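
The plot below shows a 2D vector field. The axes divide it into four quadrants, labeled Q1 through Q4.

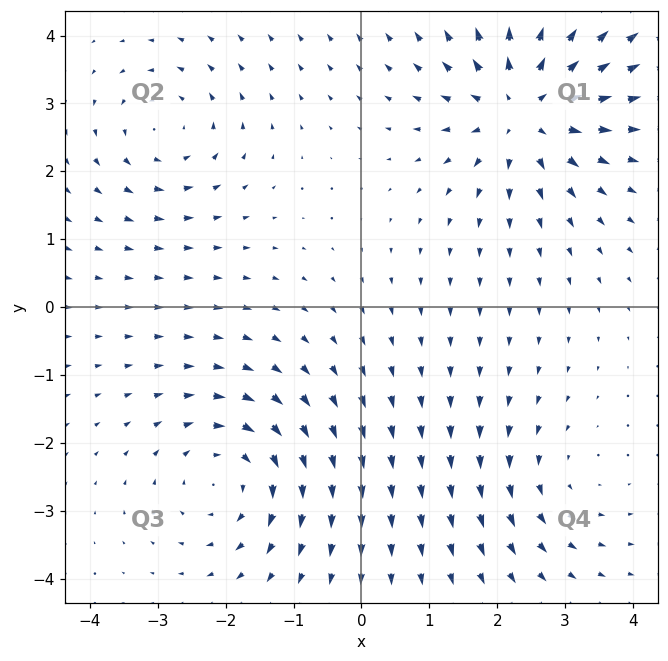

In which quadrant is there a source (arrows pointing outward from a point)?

Q1

The source sits at approximately (2.4, 2.9), which lies in quadrant Q1. The divergence there is about +5, positive as expected for a source.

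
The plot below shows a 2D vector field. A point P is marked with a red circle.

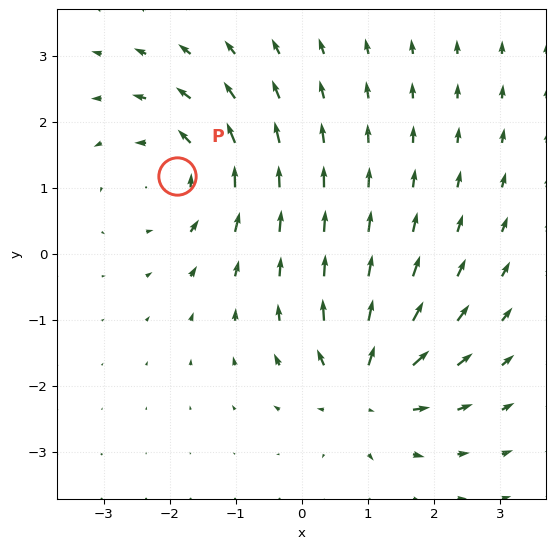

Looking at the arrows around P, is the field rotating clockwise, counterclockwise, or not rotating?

Near P at (-1.9, 1.2) the arrows circulate counterclockwise. The curl (z-component) there is about +4; positive curl means counterclockwise rotation.

counterclockwise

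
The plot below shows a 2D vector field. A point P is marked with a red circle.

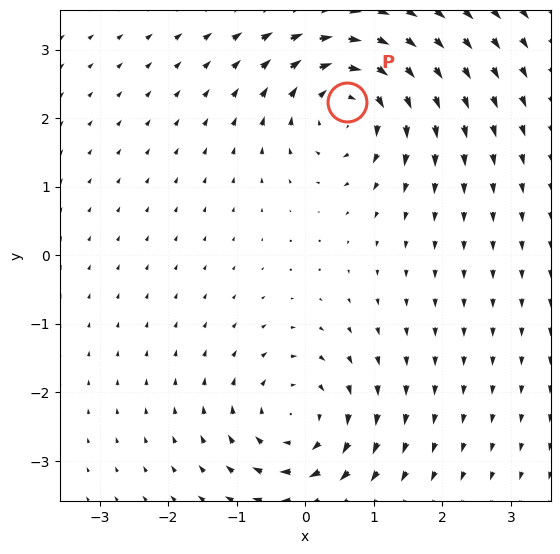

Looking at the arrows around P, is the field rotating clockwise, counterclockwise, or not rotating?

clockwise

Near P at (0.6, 2.2) the arrows circulate clockwise. The curl (z-component) there is about -6; negative curl means clockwise rotation.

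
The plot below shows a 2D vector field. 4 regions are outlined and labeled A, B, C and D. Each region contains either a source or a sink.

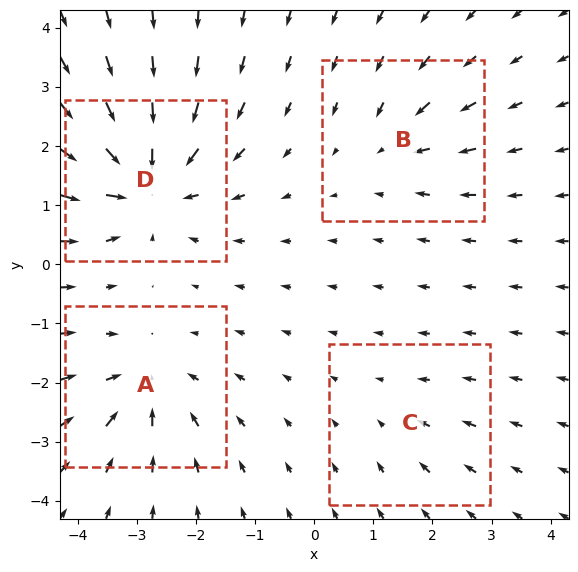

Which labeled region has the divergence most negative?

D

Divergence at each region's feature centre — A: about -5, B: about -3, C: about -2, D: about -8. Region D is most negative.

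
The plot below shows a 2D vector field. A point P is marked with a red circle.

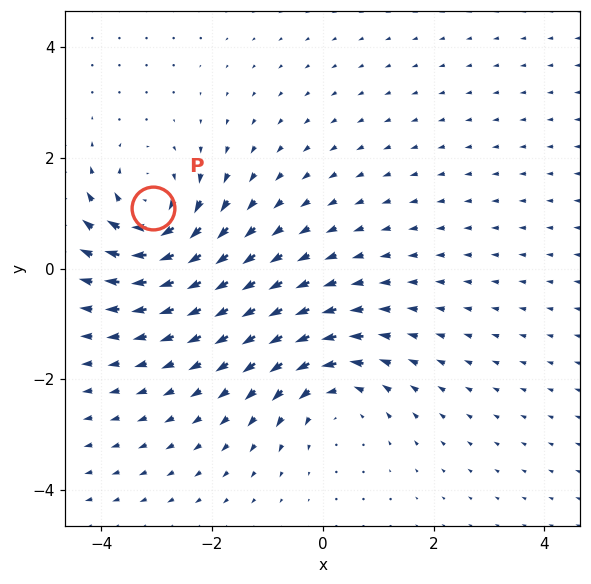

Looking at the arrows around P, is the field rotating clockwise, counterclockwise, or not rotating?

Near P at (-3.1, 1.1) the arrows circulate clockwise. The curl (z-component) there is about -4; negative curl means clockwise rotation.

clockwise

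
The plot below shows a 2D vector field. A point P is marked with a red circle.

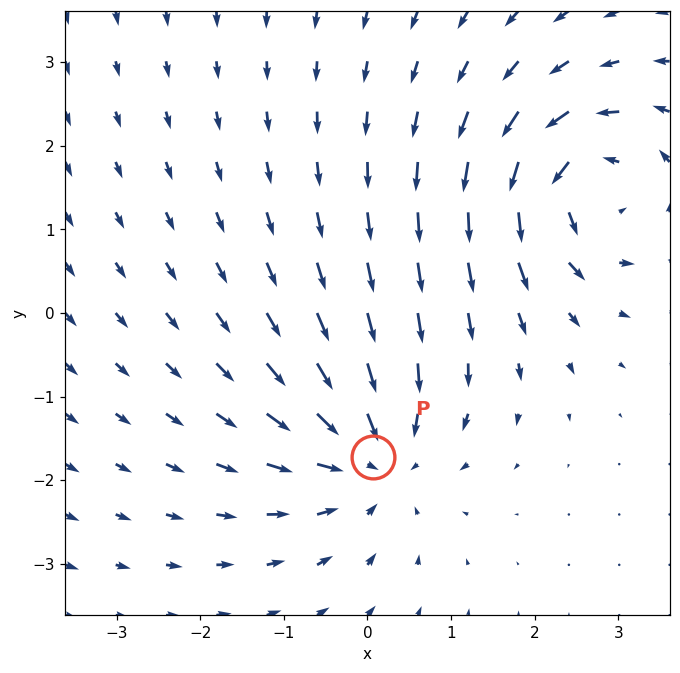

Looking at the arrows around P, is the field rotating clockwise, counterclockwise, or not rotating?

not rotating

Near P at (0.1, -1.7) the arrows show no circulation. The curl there is ≈0.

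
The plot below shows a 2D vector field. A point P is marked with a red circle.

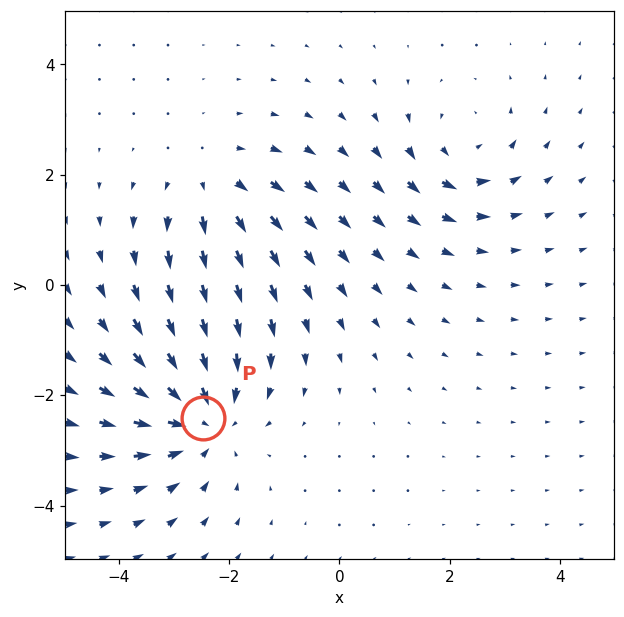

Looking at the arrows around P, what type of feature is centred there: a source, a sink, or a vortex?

sink

At P (-2.5, -2.4) the arrows converge inward. Divergence about -4, curl ≈0 — negative divergence with near-zero curl is a sink.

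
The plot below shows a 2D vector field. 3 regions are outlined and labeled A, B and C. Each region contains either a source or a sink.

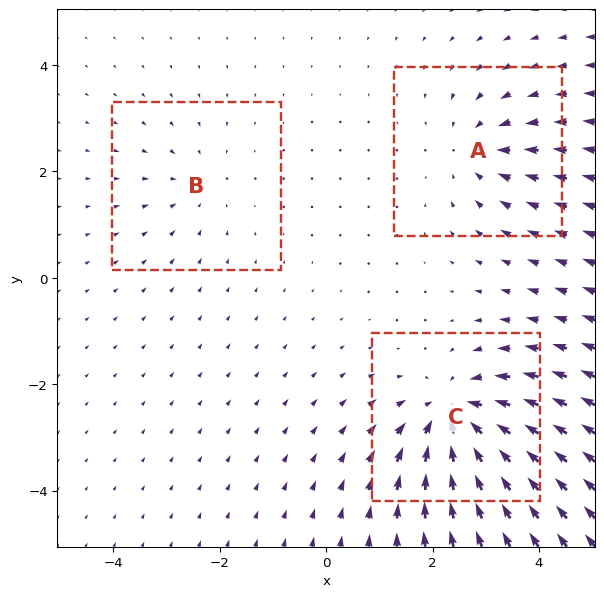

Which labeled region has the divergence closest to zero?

B

Divergence at each region's feature centre — A: about -3, B: about -2, C: about -5. Region B is closest to zero.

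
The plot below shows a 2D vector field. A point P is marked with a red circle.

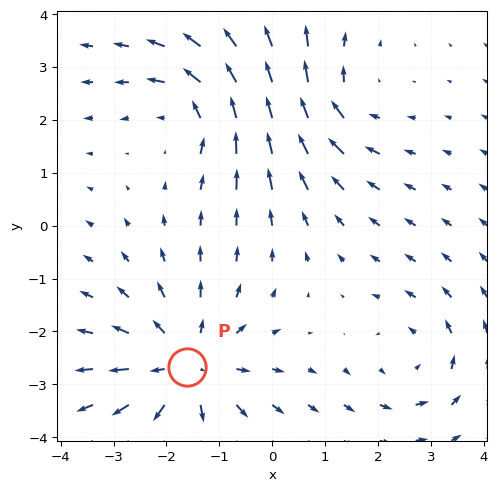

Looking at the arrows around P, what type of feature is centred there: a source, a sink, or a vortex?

At P (-1.6, -2.7) the arrows spread outward. Divergence about +3, curl ≈0 — positive divergence with near-zero curl is a source.

source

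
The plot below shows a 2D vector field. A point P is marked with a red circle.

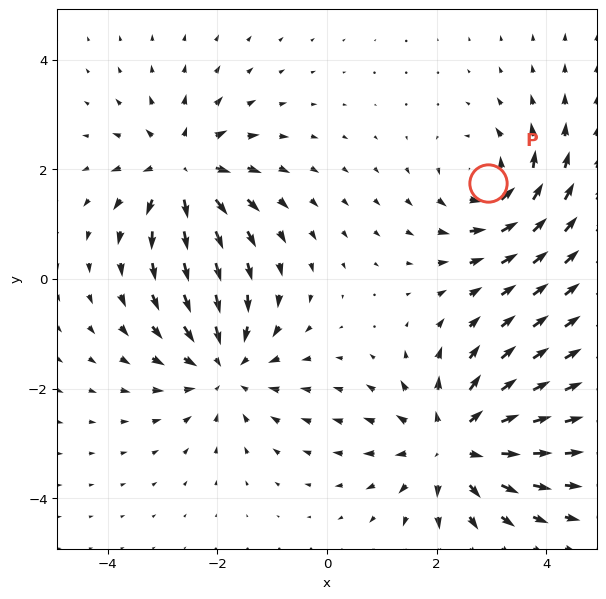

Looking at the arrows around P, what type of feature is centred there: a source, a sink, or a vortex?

At P (2.9, 1.8) the arrows circulate counterclockwise. Divergence ≈0, curl about +4 — near-zero divergence with nonzero curl is a vortex.

vortex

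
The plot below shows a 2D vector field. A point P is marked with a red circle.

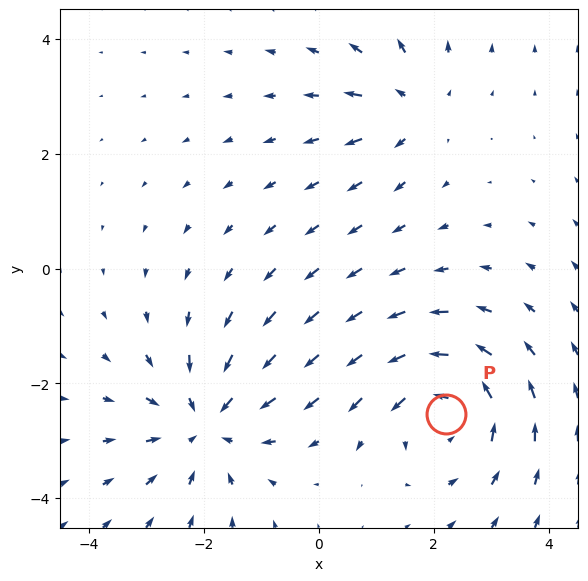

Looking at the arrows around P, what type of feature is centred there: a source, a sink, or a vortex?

At P (2.2, -2.5) the arrows circulate counterclockwise. Divergence ≈0, curl about +5 — near-zero divergence with nonzero curl is a vortex.

vortex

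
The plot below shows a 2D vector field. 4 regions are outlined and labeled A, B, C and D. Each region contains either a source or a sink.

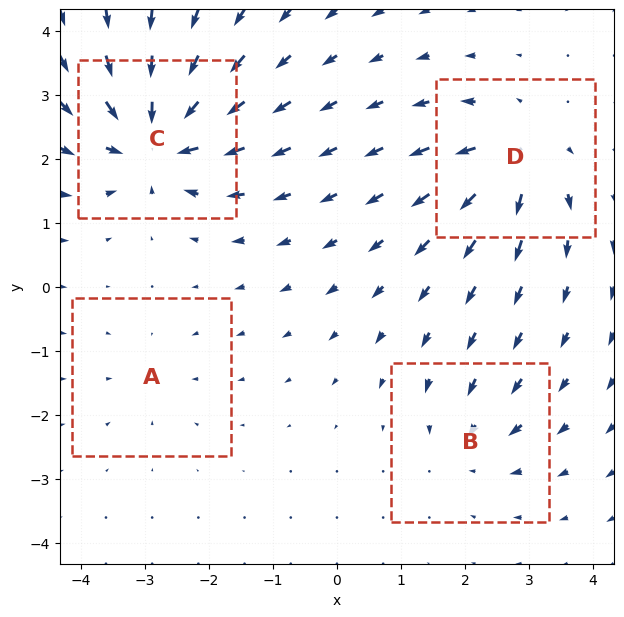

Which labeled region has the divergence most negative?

C

Divergence at each region's feature centre — A: about -2, B: about -4, C: about -8, D: about +6. Region C is most negative.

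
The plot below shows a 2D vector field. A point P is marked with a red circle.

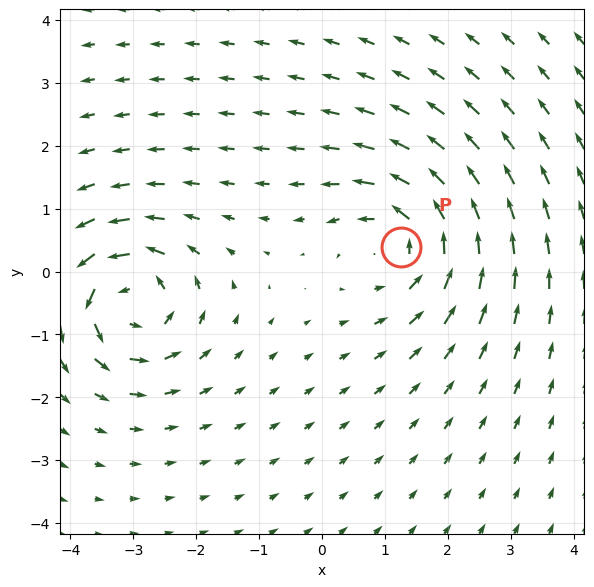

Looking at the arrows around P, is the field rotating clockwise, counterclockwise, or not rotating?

Near P at (1.3, 0.4) the arrows circulate counterclockwise. The curl (z-component) there is about +5; positive curl means counterclockwise rotation.

counterclockwise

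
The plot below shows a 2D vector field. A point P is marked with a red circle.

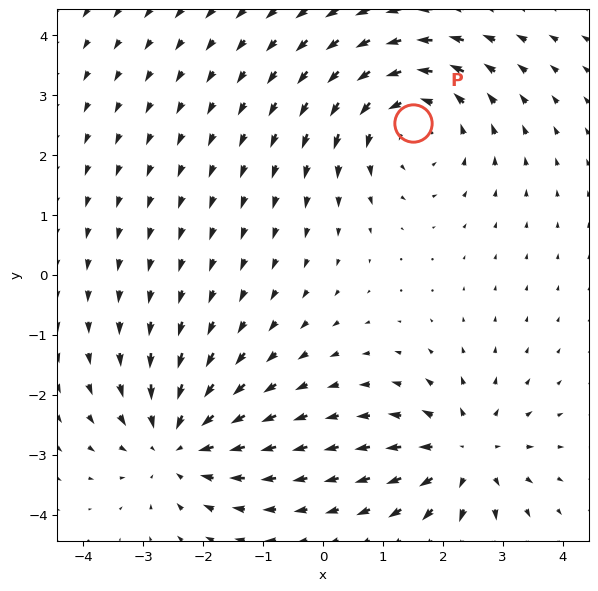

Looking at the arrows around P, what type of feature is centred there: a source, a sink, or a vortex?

vortex

At P (1.5, 2.5) the arrows circulate counterclockwise. Divergence ≈0, curl about +3 — near-zero divergence with nonzero curl is a vortex.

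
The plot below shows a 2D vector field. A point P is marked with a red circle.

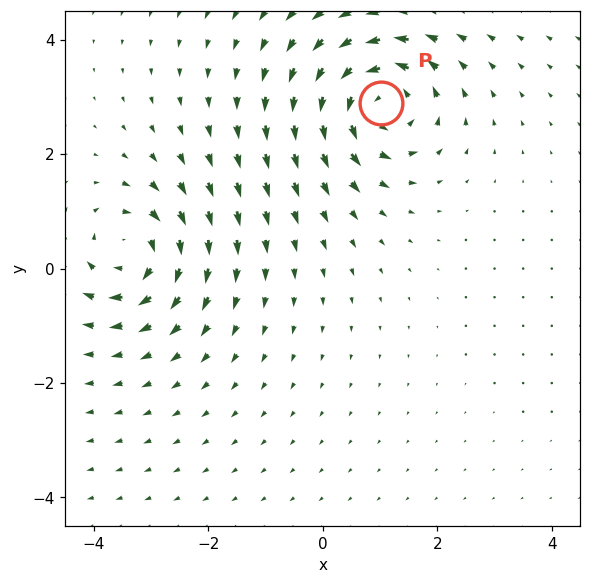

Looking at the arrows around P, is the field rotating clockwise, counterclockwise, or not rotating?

counterclockwise

Near P at (1.0, 2.9) the arrows circulate counterclockwise. The curl (z-component) there is about +4; positive curl means counterclockwise rotation.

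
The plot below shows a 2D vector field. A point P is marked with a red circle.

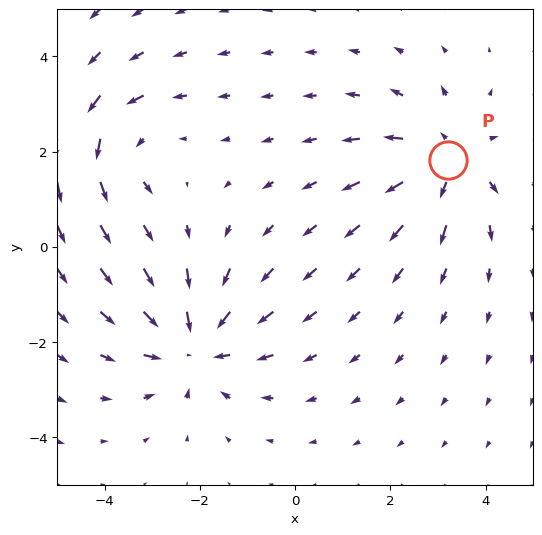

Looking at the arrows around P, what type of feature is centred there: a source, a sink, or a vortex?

source

At P (3.2, 1.8) the arrows spread outward. Divergence about +4, curl ≈0 — positive divergence with near-zero curl is a source.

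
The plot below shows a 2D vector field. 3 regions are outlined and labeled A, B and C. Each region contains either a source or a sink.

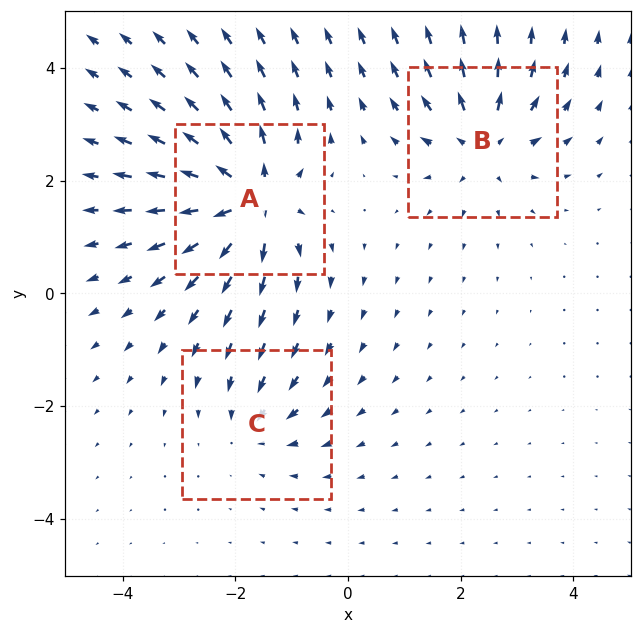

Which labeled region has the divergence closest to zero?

C

Divergence at each region's feature centre — A: about +6, B: about +4, C: about -3. Region C is closest to zero.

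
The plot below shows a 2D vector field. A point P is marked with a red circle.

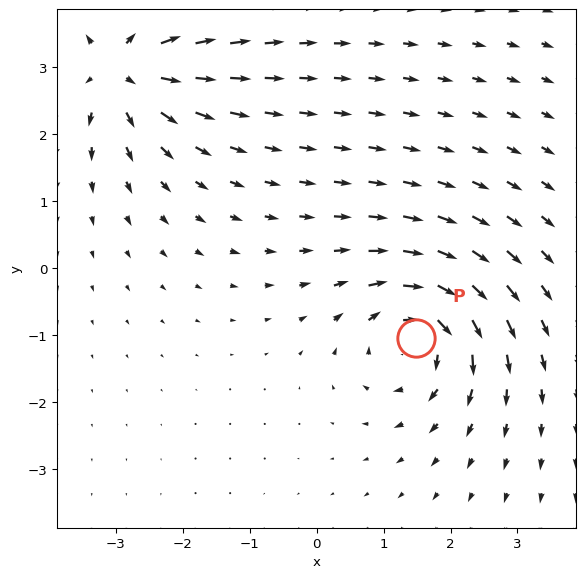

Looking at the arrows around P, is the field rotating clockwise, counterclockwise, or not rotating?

clockwise

Near P at (1.5, -1.0) the arrows circulate clockwise. The curl (z-component) there is about -6; negative curl means clockwise rotation.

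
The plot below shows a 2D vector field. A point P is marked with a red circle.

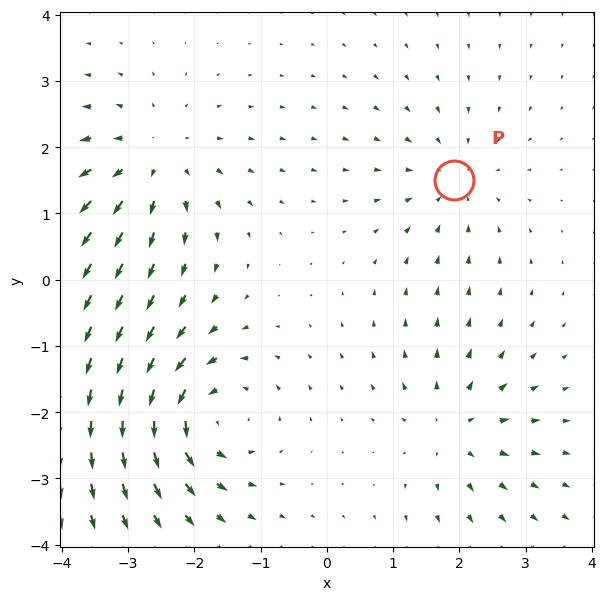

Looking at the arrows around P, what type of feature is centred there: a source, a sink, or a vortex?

sink

At P (1.9, 1.5) the arrows converge inward. Divergence about -3, curl ≈0 — negative divergence with near-zero curl is a sink.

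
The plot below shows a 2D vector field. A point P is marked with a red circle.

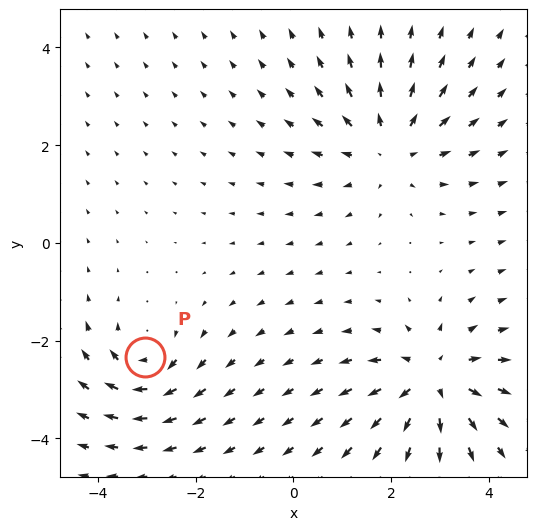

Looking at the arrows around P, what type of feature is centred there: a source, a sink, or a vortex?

vortex

At P (-3.0, -2.3) the arrows circulate clockwise. Divergence ≈0, curl about -4 — near-zero divergence with nonzero curl is a vortex.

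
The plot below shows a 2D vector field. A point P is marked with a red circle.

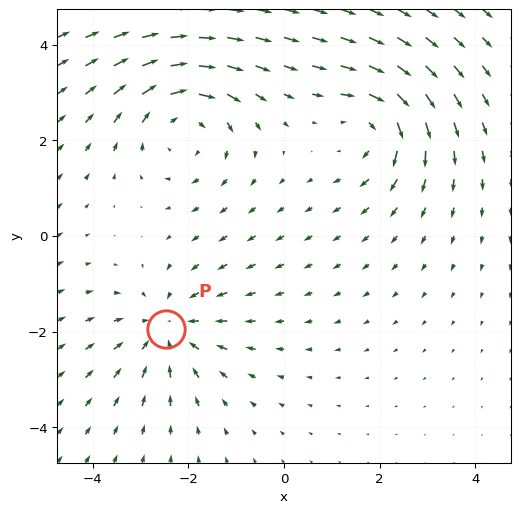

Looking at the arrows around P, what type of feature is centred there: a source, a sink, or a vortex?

At P (-2.5, -1.9) the arrows converge inward. Divergence about -3, curl ≈0 — negative divergence with near-zero curl is a sink.

sink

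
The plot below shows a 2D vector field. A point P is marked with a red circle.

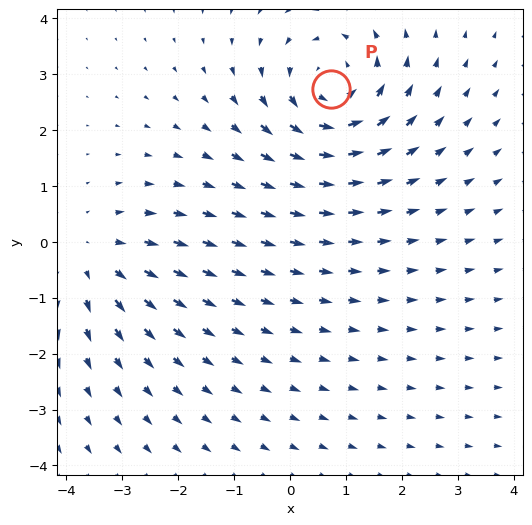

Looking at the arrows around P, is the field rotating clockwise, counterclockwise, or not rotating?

Near P at (0.7, 2.7) the arrows circulate counterclockwise. The curl (z-component) there is about +5; positive curl means counterclockwise rotation.

counterclockwise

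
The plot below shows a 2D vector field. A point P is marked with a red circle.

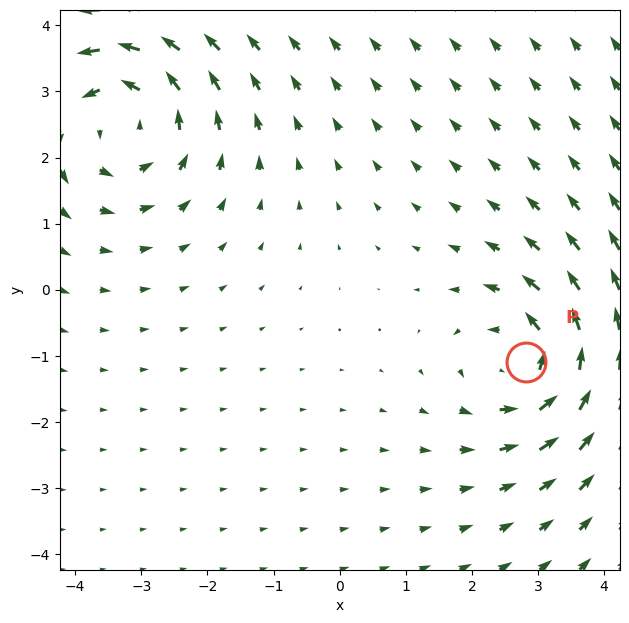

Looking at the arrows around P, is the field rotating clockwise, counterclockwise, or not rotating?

counterclockwise

Near P at (2.8, -1.1) the arrows circulate counterclockwise. The curl (z-component) there is about +4; positive curl means counterclockwise rotation.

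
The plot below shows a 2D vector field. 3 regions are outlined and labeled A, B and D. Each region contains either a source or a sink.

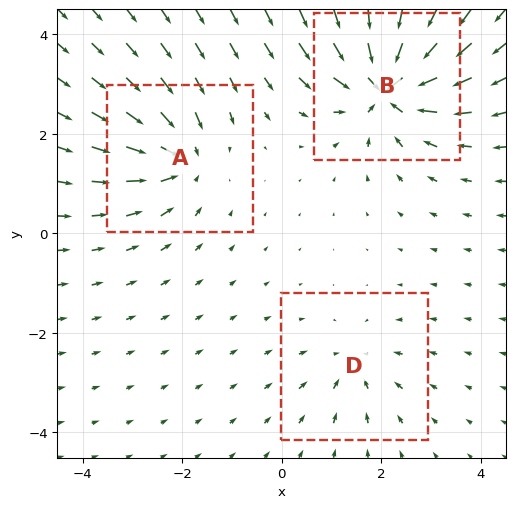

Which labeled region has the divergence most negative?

B

Divergence at each region's feature centre — A: about -4, B: about -6, D: about -2. Region B is most negative.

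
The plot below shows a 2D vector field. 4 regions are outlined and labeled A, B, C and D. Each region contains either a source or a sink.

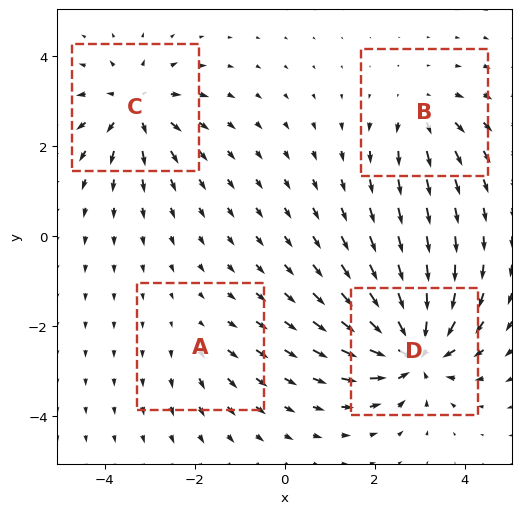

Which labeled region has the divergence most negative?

Divergence at each region's feature centre — A: about +2, B: about +4, C: about +6, D: about -9. Region D is most negative.

D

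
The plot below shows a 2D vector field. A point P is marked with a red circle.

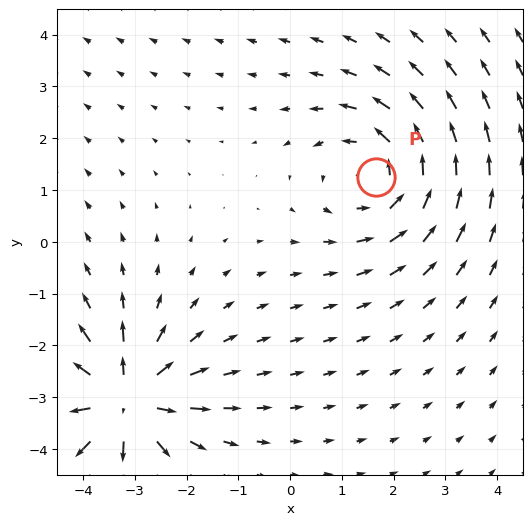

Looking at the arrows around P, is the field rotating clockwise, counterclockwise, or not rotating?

counterclockwise

Near P at (1.7, 1.3) the arrows circulate counterclockwise. The curl (z-component) there is about +4; positive curl means counterclockwise rotation.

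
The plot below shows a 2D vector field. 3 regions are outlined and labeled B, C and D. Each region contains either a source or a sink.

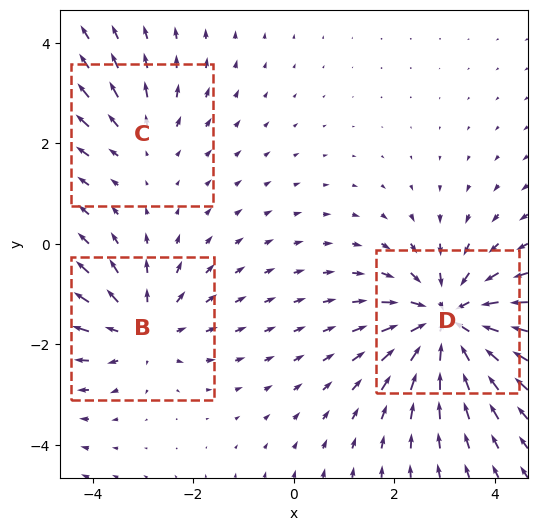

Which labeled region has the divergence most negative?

D

Divergence at each region's feature centre — B: about +3, C: about +2, D: about -5. Region D is most negative.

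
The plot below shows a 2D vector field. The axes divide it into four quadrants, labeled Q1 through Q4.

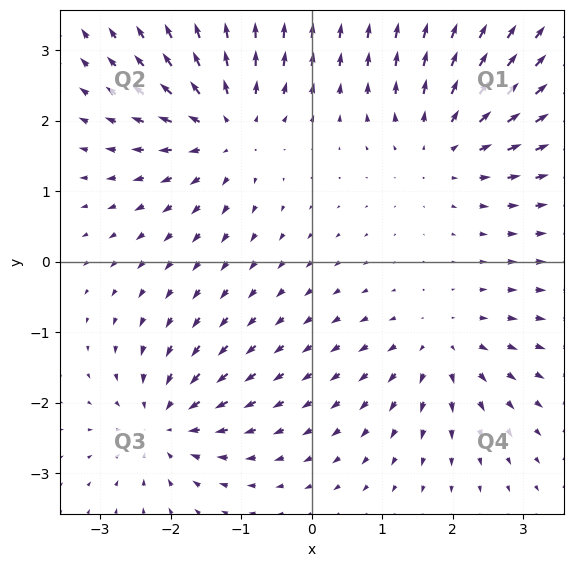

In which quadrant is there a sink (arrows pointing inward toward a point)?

Q3

The sink sits at approximately (-2.1, -2.3), which lies in quadrant Q3. The divergence there is about -5, negative as expected for a sink.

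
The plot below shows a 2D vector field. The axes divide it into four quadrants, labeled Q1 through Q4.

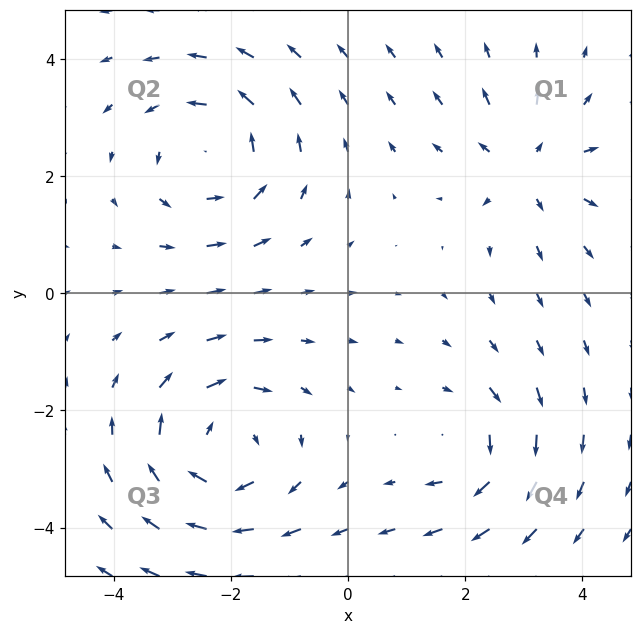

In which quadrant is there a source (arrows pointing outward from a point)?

The source sits at approximately (3.1, 2.2), which lies in quadrant Q1. The divergence there is about +3, positive as expected for a source.

Q1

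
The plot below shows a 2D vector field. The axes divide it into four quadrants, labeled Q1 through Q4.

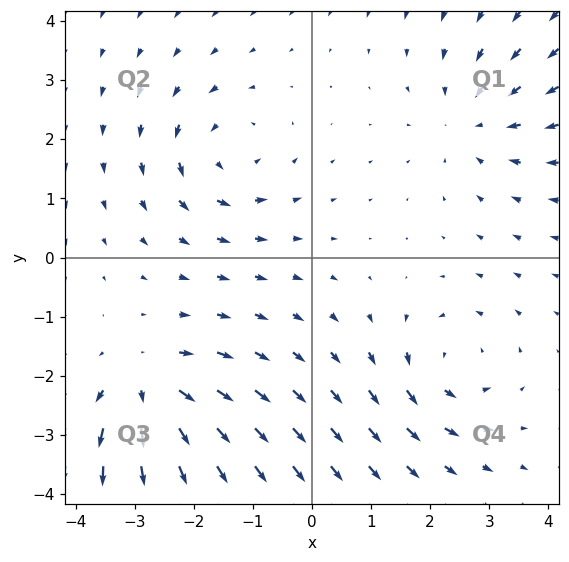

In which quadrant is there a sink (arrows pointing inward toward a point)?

The sink sits at approximately (2.7, 2.3), which lies in quadrant Q1. The divergence there is about -2, negative as expected for a sink.

Q1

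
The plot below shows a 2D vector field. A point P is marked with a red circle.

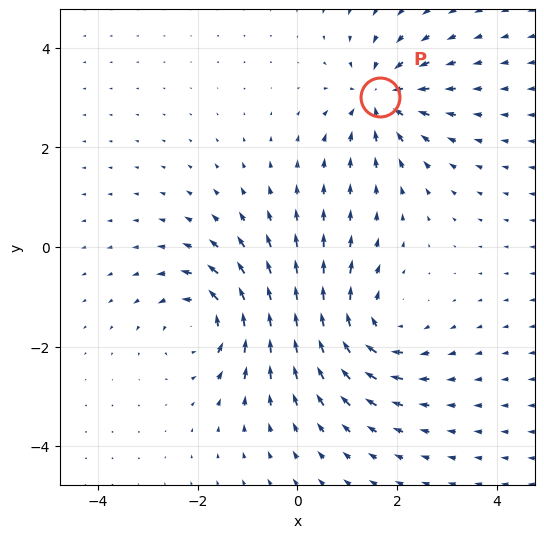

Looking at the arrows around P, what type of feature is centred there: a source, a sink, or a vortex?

At P (1.7, 3.0) the arrows converge inward. Divergence about -5, curl ≈0 — negative divergence with near-zero curl is a sink.

sink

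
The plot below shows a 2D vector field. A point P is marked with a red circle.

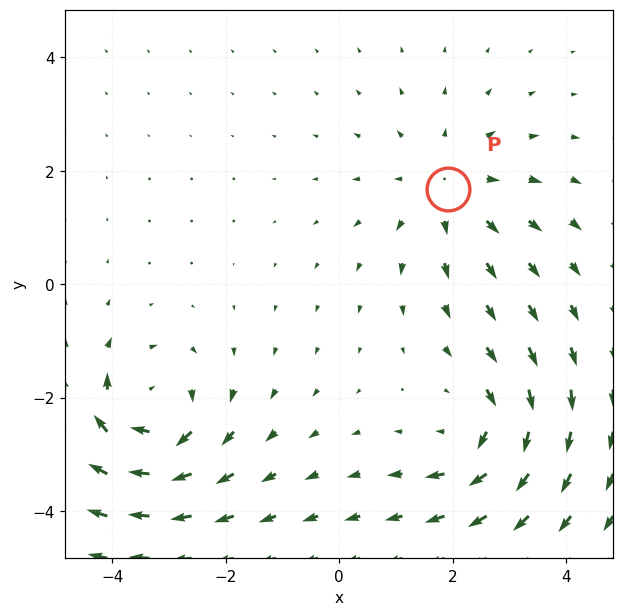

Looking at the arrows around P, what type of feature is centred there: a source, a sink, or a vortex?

At P (1.9, 1.7) the arrows spread outward. Divergence about +2, curl ≈0 — positive divergence with near-zero curl is a source.

source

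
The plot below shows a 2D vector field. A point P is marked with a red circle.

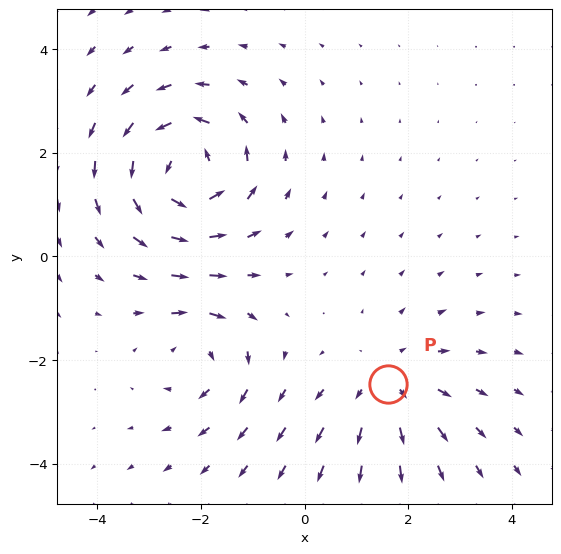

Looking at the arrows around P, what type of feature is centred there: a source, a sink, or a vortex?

At P (1.6, -2.5) the arrows spread outward. Divergence about +3, curl ≈0 — positive divergence with near-zero curl is a source.

source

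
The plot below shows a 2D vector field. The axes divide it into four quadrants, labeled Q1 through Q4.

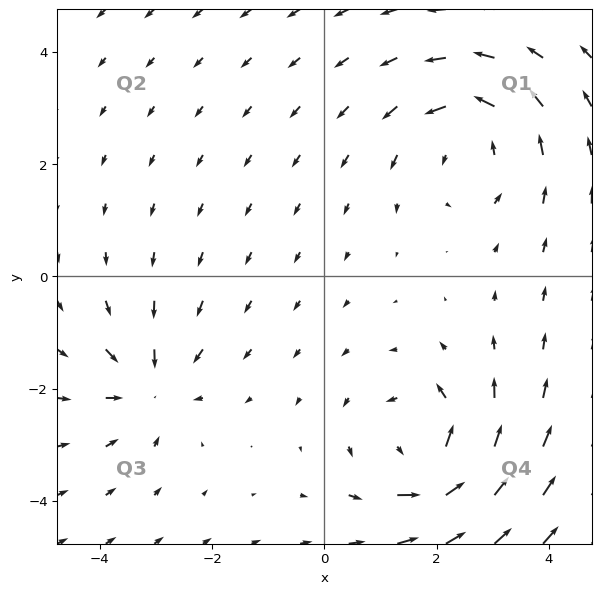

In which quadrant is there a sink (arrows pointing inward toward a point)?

Q3

The sink sits at approximately (-3.1, -1.9), which lies in quadrant Q3. The divergence there is about -4, negative as expected for a sink.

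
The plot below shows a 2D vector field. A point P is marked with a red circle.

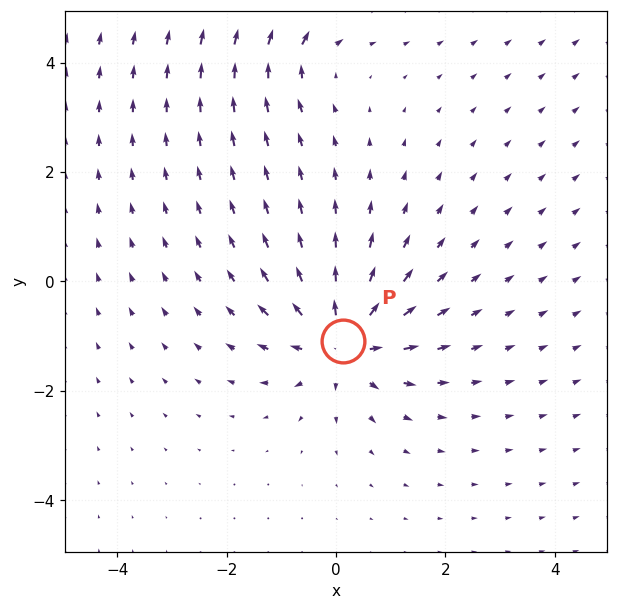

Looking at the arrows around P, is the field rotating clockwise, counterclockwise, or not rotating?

not rotating

Near P at (0.1, -1.1) the arrows show no circulation. The curl there is ≈0.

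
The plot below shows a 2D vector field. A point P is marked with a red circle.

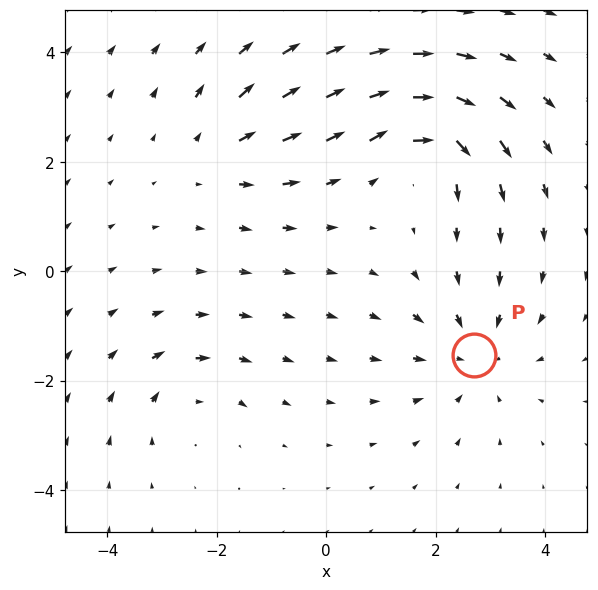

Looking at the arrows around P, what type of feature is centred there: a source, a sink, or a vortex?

sink

At P (2.7, -1.5) the arrows converge inward. Divergence about -4, curl ≈0 — negative divergence with near-zero curl is a sink.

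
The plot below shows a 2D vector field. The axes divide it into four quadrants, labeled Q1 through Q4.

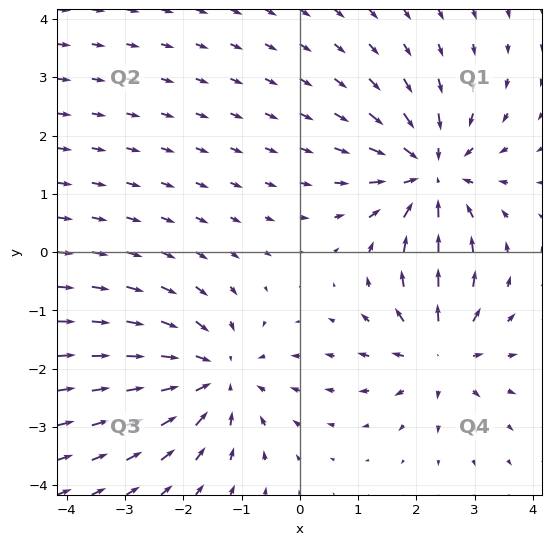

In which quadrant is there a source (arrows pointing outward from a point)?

Q4

The source sits at approximately (2.4, -1.7), which lies in quadrant Q4. The divergence there is about +5, positive as expected for a source.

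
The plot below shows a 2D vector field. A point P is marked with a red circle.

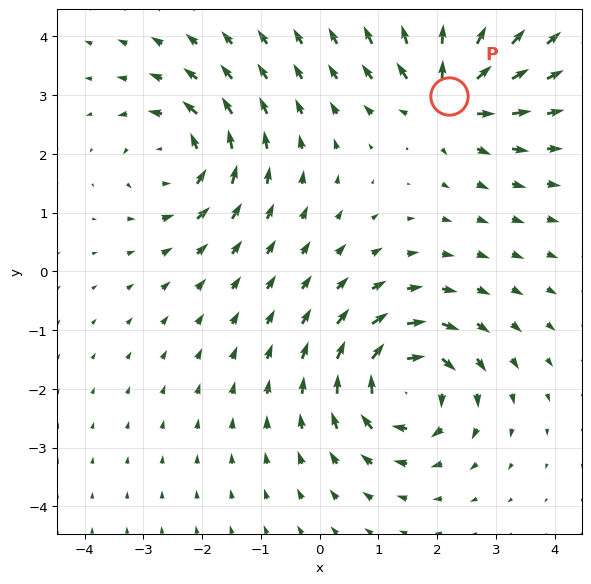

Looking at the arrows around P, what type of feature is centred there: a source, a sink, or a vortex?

source

At P (2.2, 3.0) the arrows spread outward. Divergence about +6, curl ≈0 — positive divergence with near-zero curl is a source.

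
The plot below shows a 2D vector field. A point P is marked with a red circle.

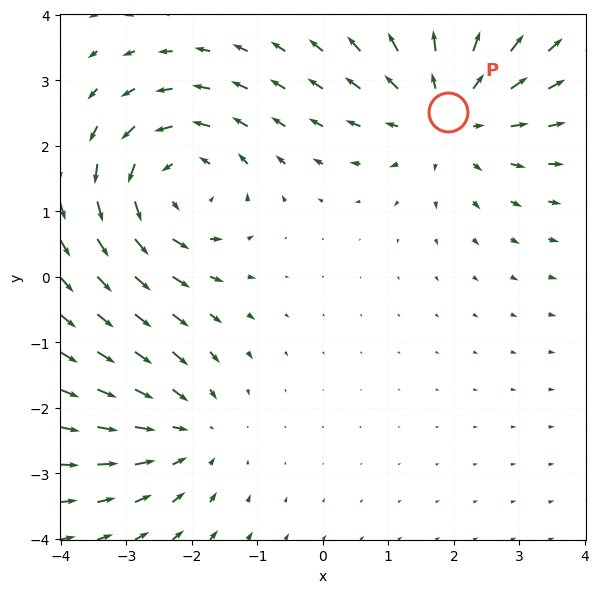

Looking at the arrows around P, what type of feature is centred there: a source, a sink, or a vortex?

At P (1.9, 2.5) the arrows spread outward. Divergence about +4, curl ≈0 — positive divergence with near-zero curl is a source.

source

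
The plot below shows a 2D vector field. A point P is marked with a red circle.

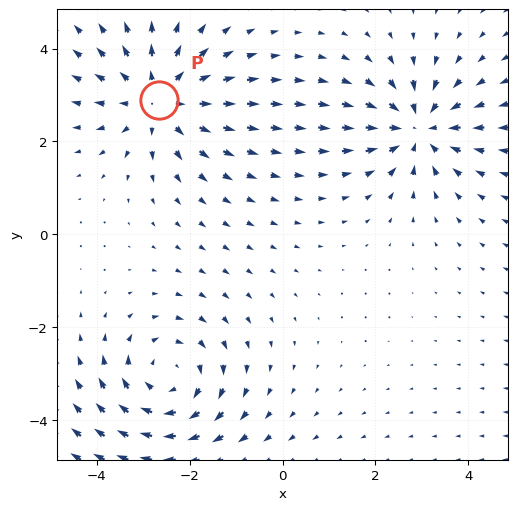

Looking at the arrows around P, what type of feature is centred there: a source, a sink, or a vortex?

At P (-2.7, 2.9) the arrows spread outward. Divergence about +5, curl ≈0 — positive divergence with near-zero curl is a source.

source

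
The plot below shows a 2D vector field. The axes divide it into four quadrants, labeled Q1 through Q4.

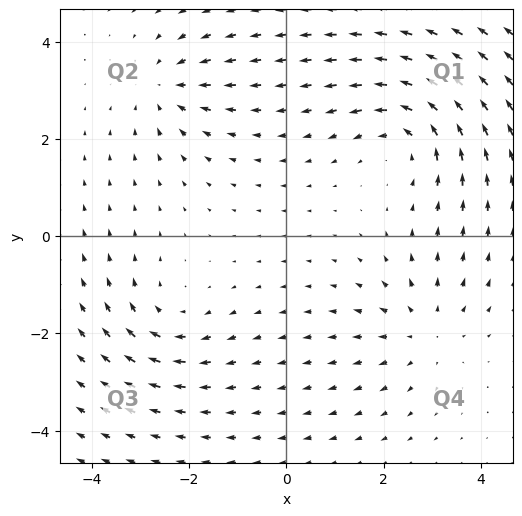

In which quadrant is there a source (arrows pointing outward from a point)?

Q4

The source sits at approximately (2.8, -1.9), which lies in quadrant Q4. The divergence there is about +2, positive as expected for a source.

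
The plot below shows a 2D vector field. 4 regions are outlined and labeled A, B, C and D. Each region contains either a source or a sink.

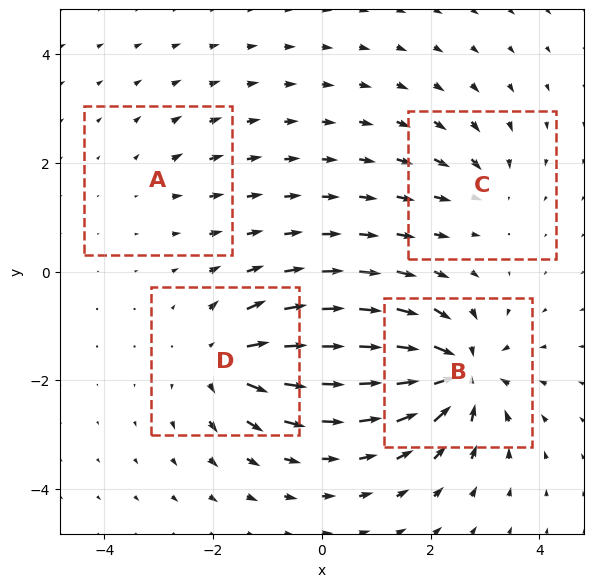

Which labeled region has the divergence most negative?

Divergence at each region's feature centre — A: about +2, B: about -9, C: about -4, D: about +6. Region B is most negative.

B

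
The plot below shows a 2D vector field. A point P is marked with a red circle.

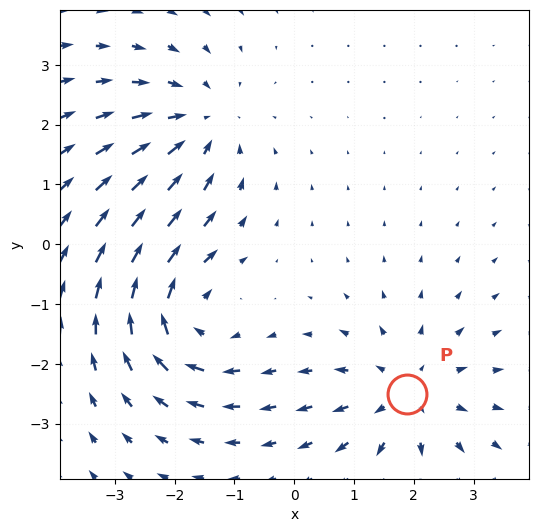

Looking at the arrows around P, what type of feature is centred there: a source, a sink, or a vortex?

source

At P (1.9, -2.5) the arrows spread outward. Divergence about +4, curl ≈0 — positive divergence with near-zero curl is a source.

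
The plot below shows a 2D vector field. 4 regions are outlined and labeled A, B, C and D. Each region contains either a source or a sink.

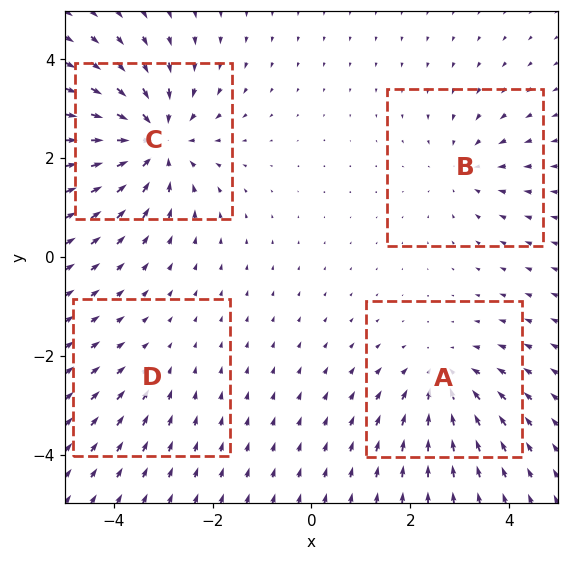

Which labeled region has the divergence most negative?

Divergence at each region's feature centre — A: about -4, B: about -3, C: about -7, D: about -2. Region C is most negative.

C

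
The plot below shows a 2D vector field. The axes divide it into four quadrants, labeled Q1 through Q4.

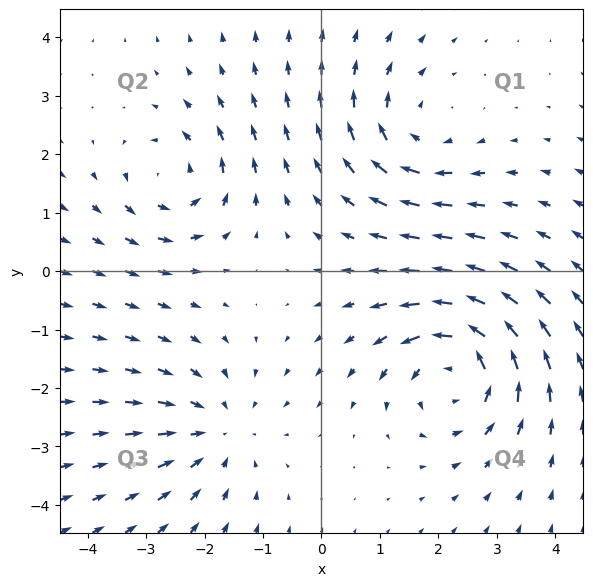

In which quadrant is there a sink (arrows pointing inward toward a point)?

Q3

The sink sits at approximately (-1.8, -2.7), which lies in quadrant Q3. The divergence there is about -3, negative as expected for a sink.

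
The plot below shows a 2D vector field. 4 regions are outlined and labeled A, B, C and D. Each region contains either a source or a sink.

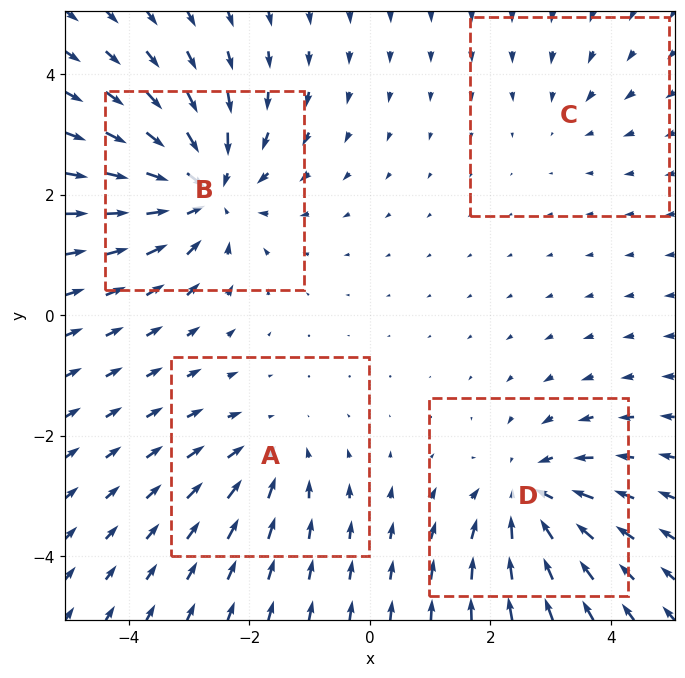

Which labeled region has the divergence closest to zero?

Divergence at each region's feature centre — A: about -3, B: about -6, C: about -2, D: about -5. Region C is closest to zero.

C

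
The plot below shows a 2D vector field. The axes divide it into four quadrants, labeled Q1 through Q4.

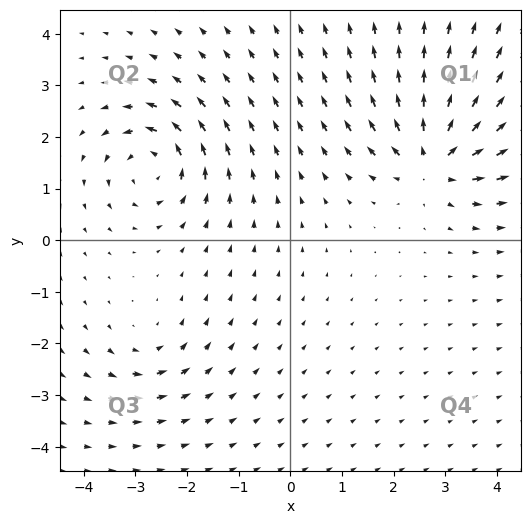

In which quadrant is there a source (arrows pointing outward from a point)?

The source sits at approximately (2.8, 1.6), which lies in quadrant Q1. The divergence there is about +7, positive as expected for a source.

Q1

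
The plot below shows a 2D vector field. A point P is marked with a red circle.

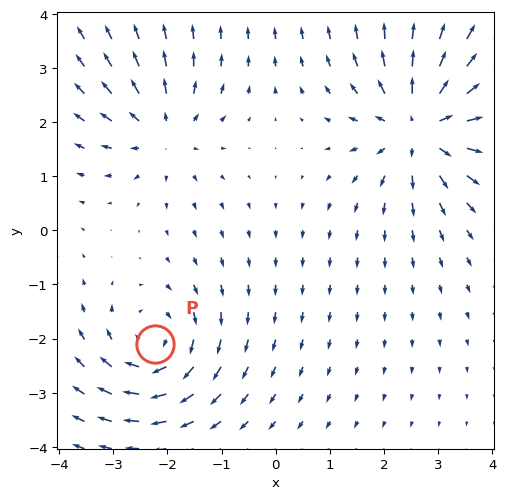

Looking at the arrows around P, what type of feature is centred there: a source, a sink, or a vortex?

vortex

At P (-2.2, -2.1) the arrows circulate clockwise. Divergence ≈0, curl about -4 — near-zero divergence with nonzero curl is a vortex.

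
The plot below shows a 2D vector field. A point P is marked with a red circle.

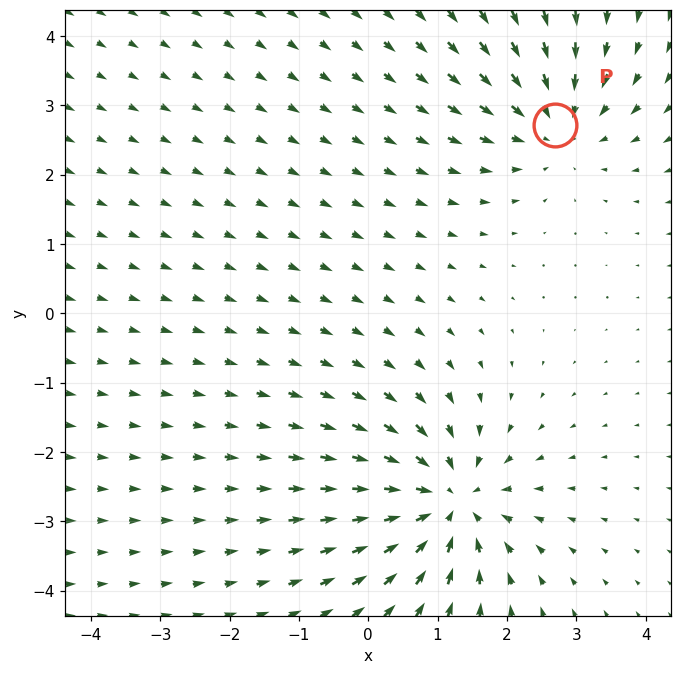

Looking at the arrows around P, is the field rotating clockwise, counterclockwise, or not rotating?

not rotating

Near P at (2.7, 2.7) the arrows show no circulation. The curl there is ≈0.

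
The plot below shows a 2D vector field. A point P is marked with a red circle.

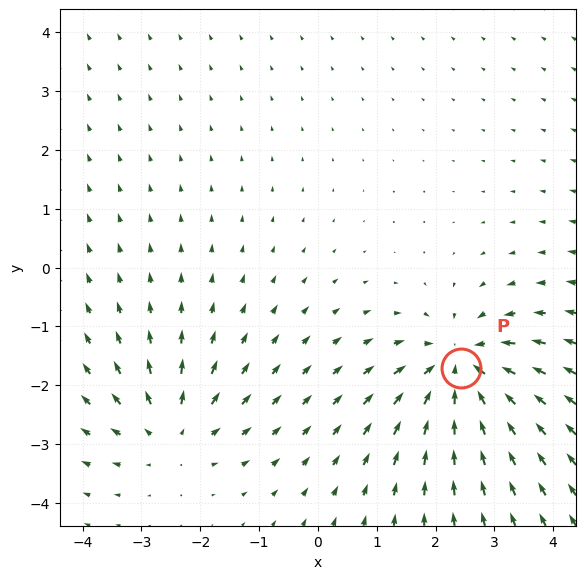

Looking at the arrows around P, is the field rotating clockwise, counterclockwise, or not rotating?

not rotating

Near P at (2.4, -1.7) the arrows show no circulation. The curl there is ≈0.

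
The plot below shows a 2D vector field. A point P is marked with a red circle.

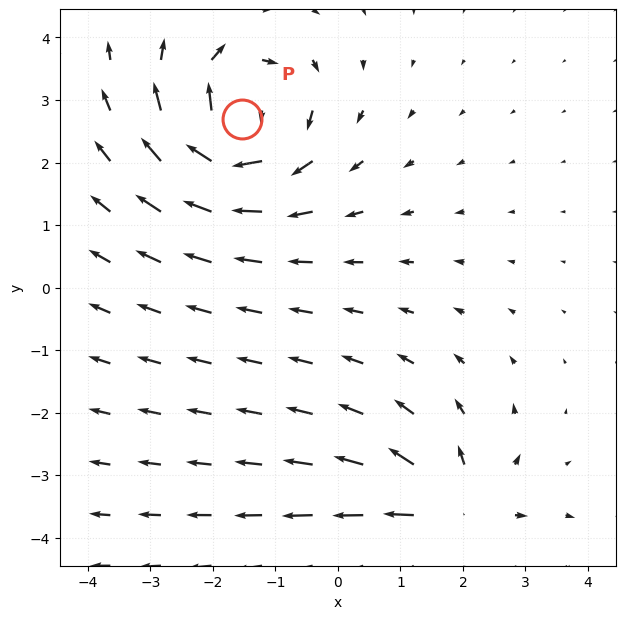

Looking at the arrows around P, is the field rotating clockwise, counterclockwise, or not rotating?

Near P at (-1.5, 2.7) the arrows circulate clockwise. The curl (z-component) there is about -6; negative curl means clockwise rotation.

clockwise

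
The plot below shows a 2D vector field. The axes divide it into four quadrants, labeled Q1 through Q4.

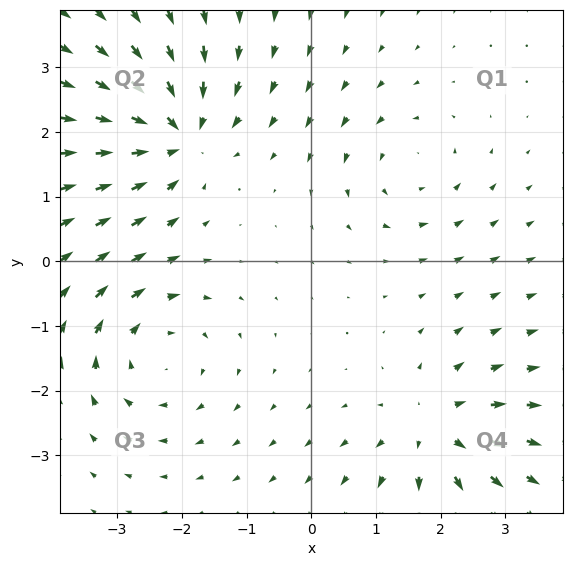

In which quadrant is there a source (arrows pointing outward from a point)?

Q4

The source sits at approximately (1.9, -2.6), which lies in quadrant Q4. The divergence there is about +5, positive as expected for a source.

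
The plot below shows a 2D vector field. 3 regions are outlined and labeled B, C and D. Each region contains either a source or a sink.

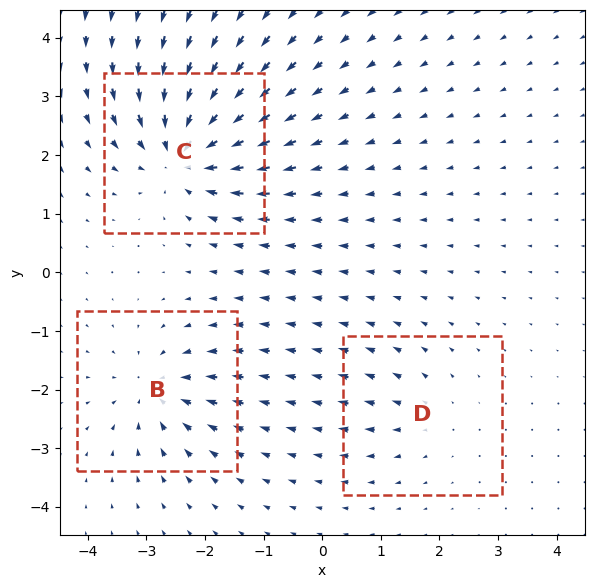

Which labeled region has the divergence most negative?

Divergence at each region's feature centre — B: about -4, C: about -6, D: about +2. Region C is most negative.

C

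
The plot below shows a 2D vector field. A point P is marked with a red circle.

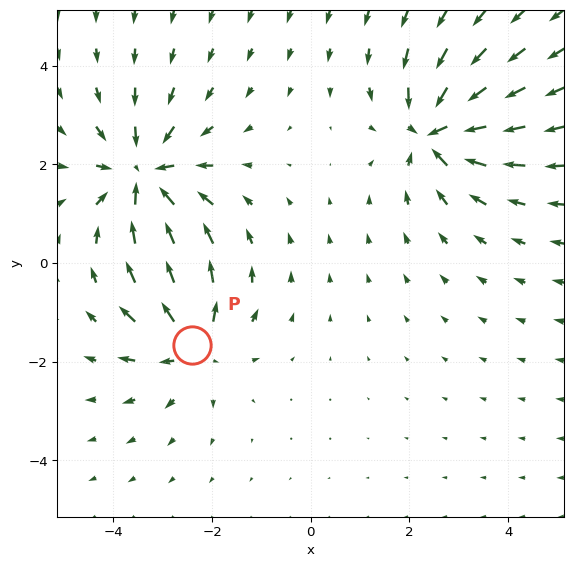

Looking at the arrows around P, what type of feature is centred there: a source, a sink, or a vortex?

At P (-2.4, -1.7) the arrows spread outward. Divergence about +4, curl ≈0 — positive divergence with near-zero curl is a source.

source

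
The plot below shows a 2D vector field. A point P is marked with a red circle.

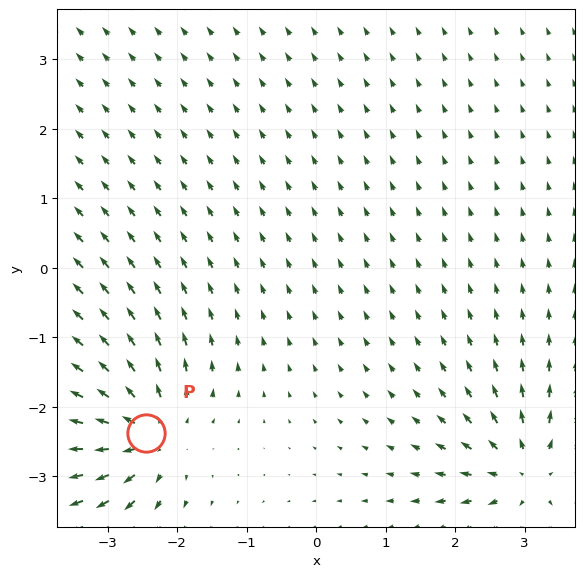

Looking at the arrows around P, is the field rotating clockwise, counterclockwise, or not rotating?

Near P at (-2.4, -2.4) the arrows show no circulation. The curl there is ≈0.

not rotating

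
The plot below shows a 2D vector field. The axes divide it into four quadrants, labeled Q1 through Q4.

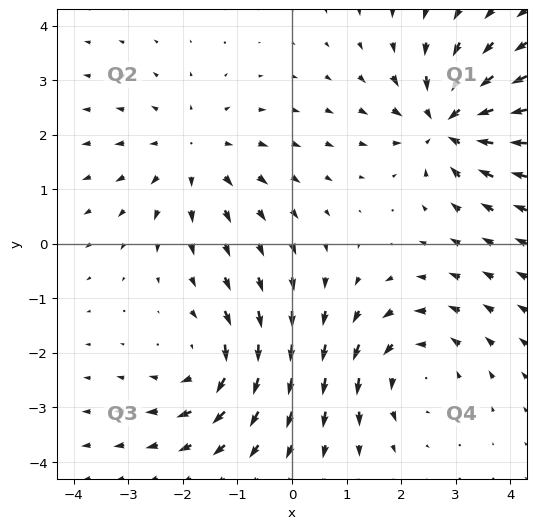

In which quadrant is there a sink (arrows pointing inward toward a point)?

Q1

The sink sits at approximately (2.8, 2.2), which lies in quadrant Q1. The divergence there is about -5, negative as expected for a sink.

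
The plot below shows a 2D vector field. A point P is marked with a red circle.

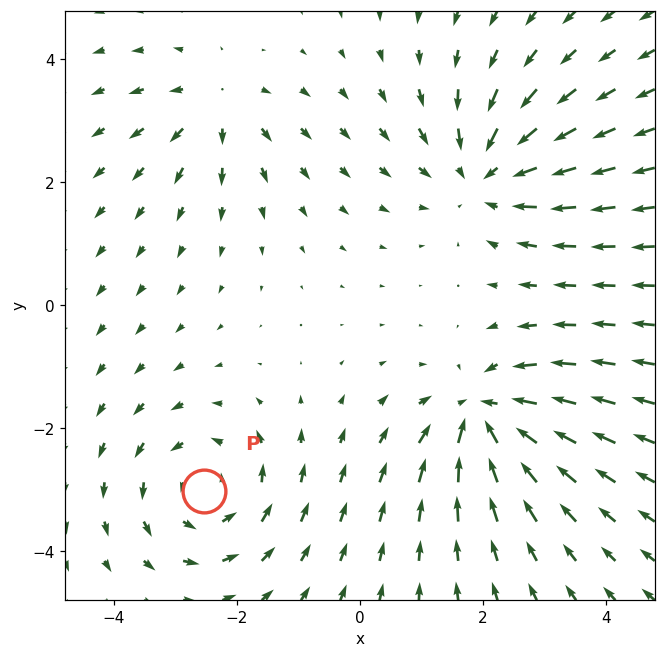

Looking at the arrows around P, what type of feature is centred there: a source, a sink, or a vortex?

At P (-2.5, -3.0) the arrows circulate counterclockwise. Divergence ≈0, curl about +4 — near-zero divergence with nonzero curl is a vortex.

vortex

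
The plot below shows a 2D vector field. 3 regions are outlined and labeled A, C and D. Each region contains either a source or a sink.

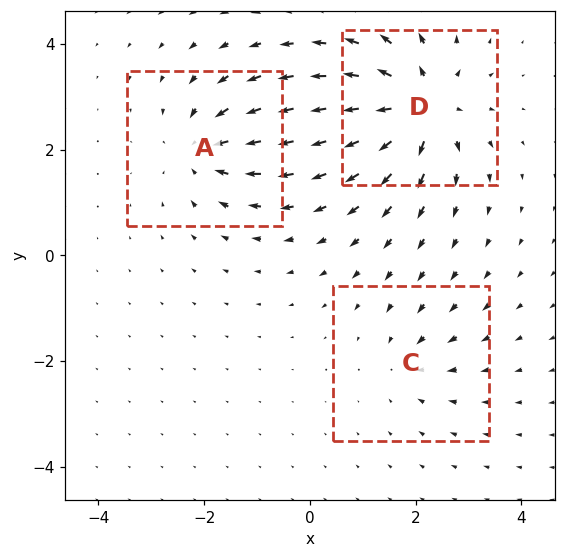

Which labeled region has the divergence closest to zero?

Divergence at each region's feature centre — A: about -4, C: about -2, D: about +6. Region C is closest to zero.

C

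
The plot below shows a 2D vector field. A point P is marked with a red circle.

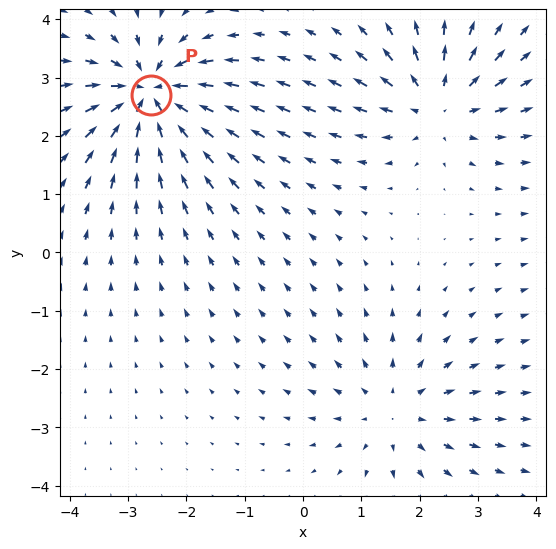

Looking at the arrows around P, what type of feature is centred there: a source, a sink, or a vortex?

sink

At P (-2.6, 2.7) the arrows converge inward. Divergence about -7, curl ≈0 — negative divergence with near-zero curl is a sink.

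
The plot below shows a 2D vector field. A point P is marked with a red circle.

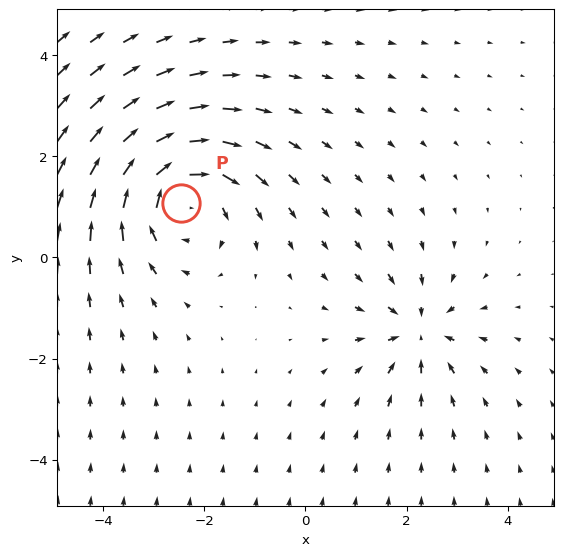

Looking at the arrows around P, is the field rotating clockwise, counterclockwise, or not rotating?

clockwise

Near P at (-2.5, 1.1) the arrows circulate clockwise. The curl (z-component) there is about -4; negative curl means clockwise rotation.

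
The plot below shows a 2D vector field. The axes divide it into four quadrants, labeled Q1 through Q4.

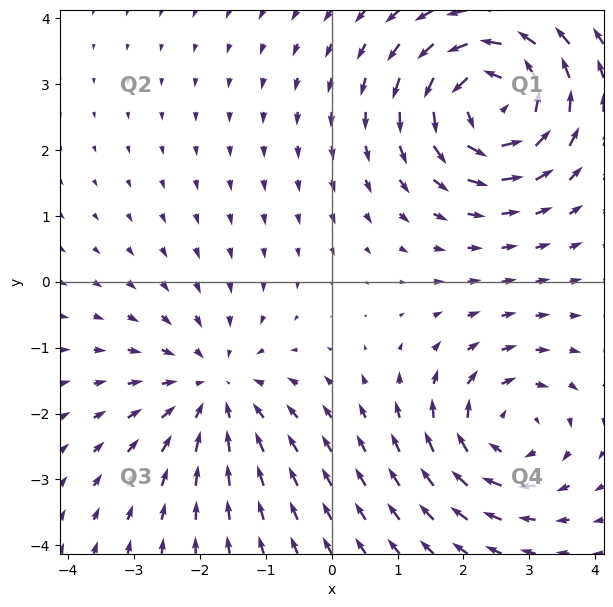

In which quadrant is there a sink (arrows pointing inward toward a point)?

The sink sits at approximately (-1.8, -1.6), which lies in quadrant Q3. The divergence there is about -3, negative as expected for a sink.

Q3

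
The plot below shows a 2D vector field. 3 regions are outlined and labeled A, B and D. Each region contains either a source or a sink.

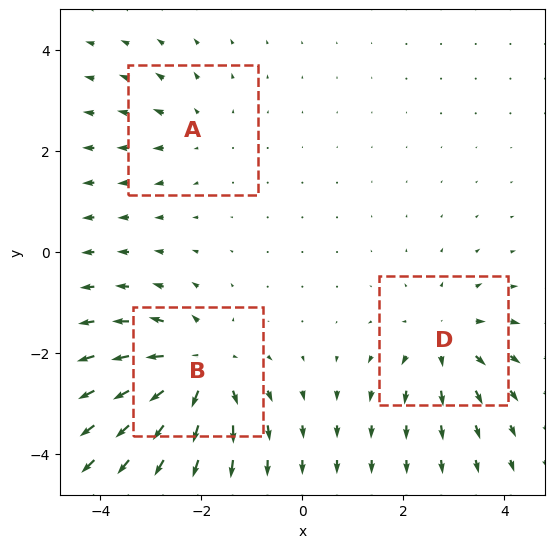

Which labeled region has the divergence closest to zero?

Divergence at each region's feature centre — A: about +2, B: about +5, D: about +4. Region A is closest to zero.

A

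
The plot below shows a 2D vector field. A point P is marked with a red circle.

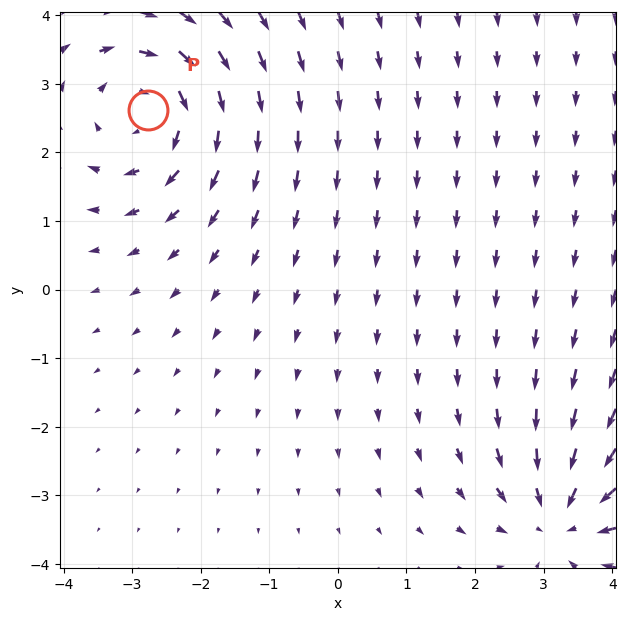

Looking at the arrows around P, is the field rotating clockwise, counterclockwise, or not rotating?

clockwise

Near P at (-2.8, 2.6) the arrows circulate clockwise. The curl (z-component) there is about -3; negative curl means clockwise rotation.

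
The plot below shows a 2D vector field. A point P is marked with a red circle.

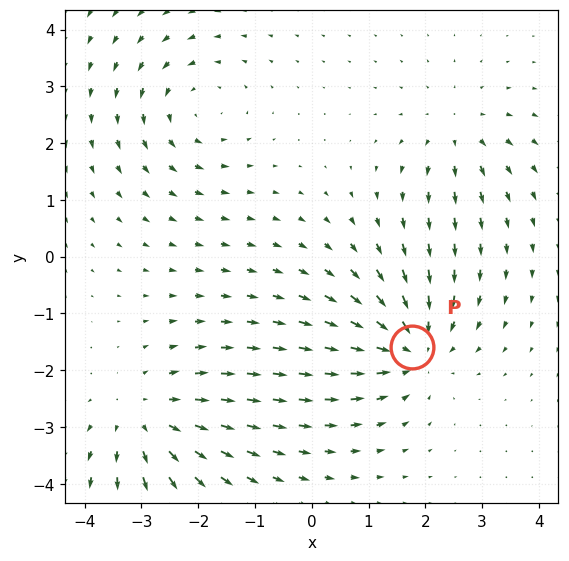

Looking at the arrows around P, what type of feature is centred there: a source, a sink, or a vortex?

At P (1.8, -1.6) the arrows converge inward. Divergence about -5, curl ≈0 — negative divergence with near-zero curl is a sink.

sink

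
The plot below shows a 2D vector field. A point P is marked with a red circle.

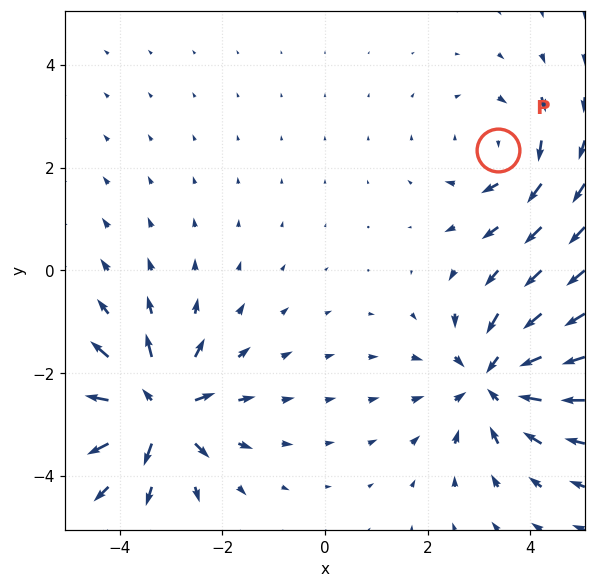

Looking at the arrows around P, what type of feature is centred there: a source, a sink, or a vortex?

At P (3.4, 2.4) the arrows circulate clockwise. Divergence ≈0, curl about -3 — near-zero divergence with nonzero curl is a vortex.

vortex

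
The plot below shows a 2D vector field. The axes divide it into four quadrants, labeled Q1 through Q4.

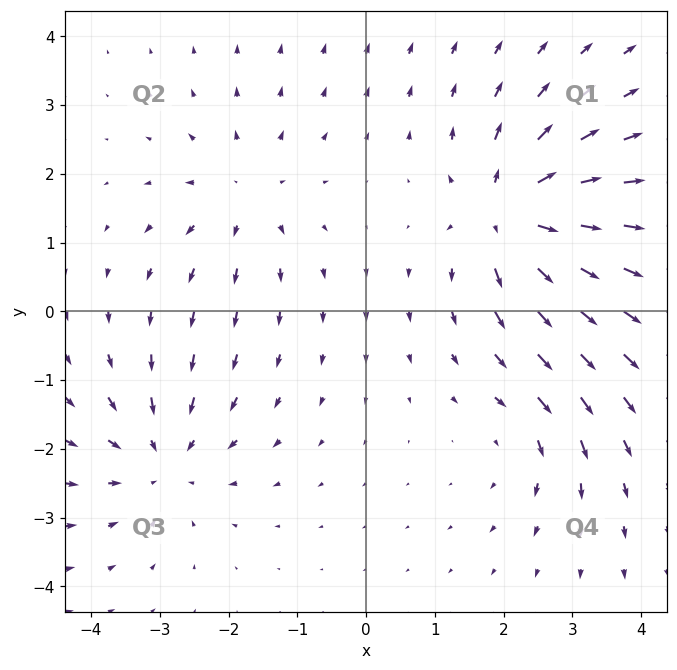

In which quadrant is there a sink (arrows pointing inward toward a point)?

The sink sits at approximately (-3.0, -2.1), which lies in quadrant Q3. The divergence there is about -4, negative as expected for a sink.

Q3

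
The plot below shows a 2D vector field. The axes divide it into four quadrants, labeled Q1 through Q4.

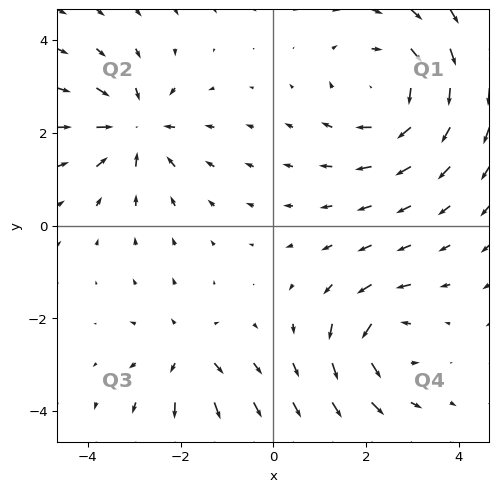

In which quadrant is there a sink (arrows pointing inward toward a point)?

Q2

The sink sits at approximately (-3.0, 2.1), which lies in quadrant Q2. The divergence there is about -5, negative as expected for a sink.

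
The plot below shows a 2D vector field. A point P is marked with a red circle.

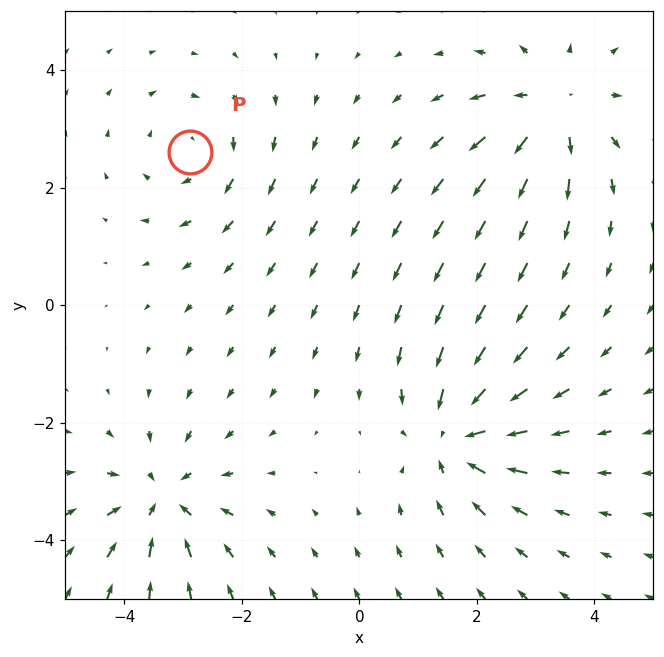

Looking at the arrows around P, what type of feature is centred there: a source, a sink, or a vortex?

vortex

At P (-2.9, 2.6) the arrows circulate clockwise. Divergence ≈0, curl about -3 — near-zero divergence with nonzero curl is a vortex.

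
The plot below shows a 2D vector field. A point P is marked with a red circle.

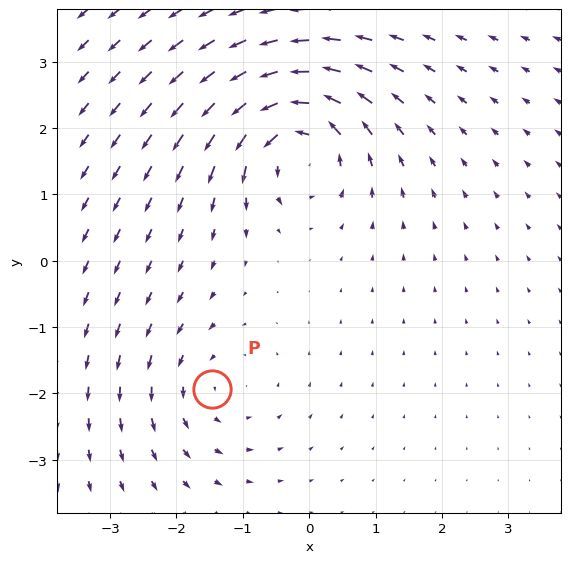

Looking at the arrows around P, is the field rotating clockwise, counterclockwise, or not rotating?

counterclockwise

Near P at (-1.5, -1.9) the arrows circulate counterclockwise. The curl (z-component) there is about +3; positive curl means counterclockwise rotation.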